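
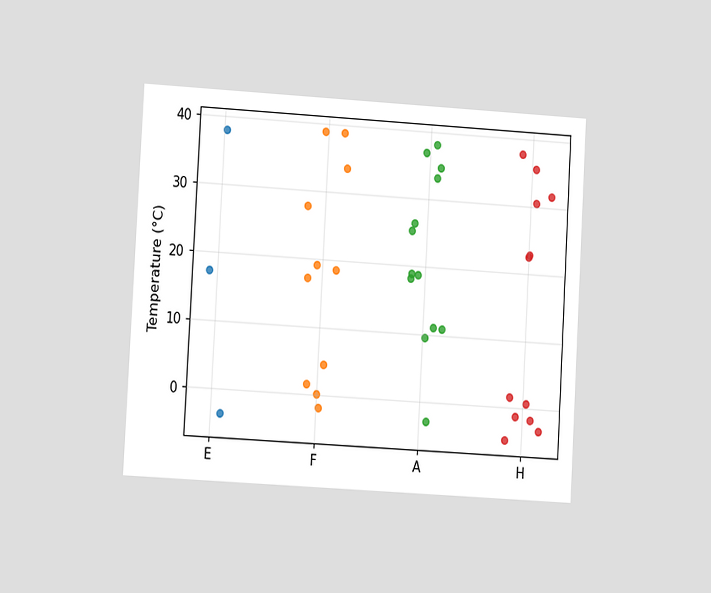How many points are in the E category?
3

The chart is tilted about 3° clockwise and viewed at a slight angle. Counting the markers in the E column gives 3.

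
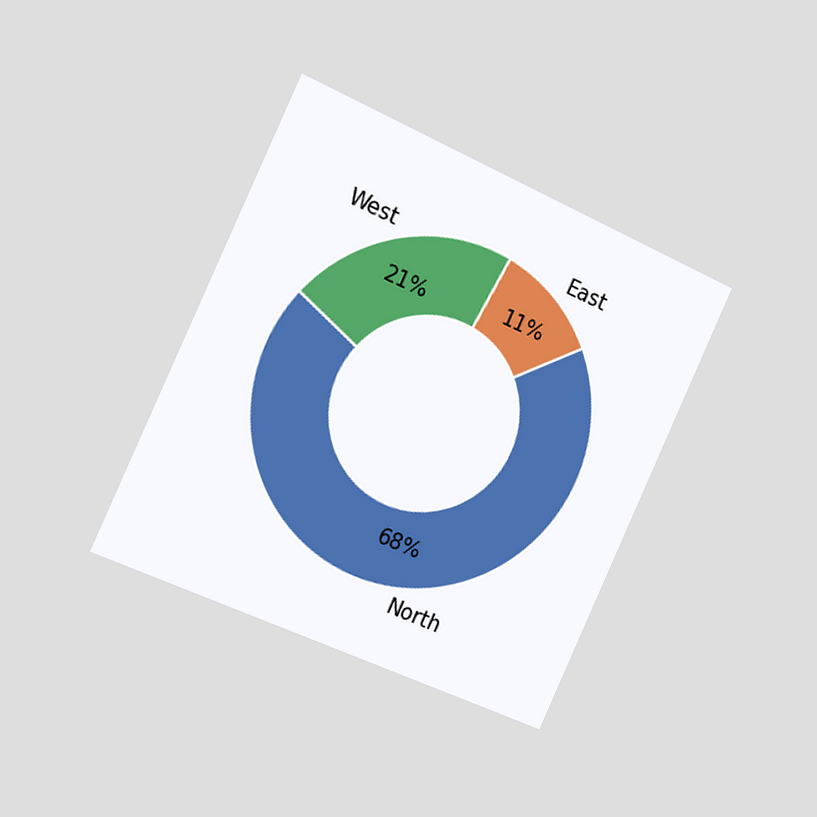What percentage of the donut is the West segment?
21%

The chart is tilted about 25° clockwise and viewed slightly from the left. The West segment takes up 21% of the ring.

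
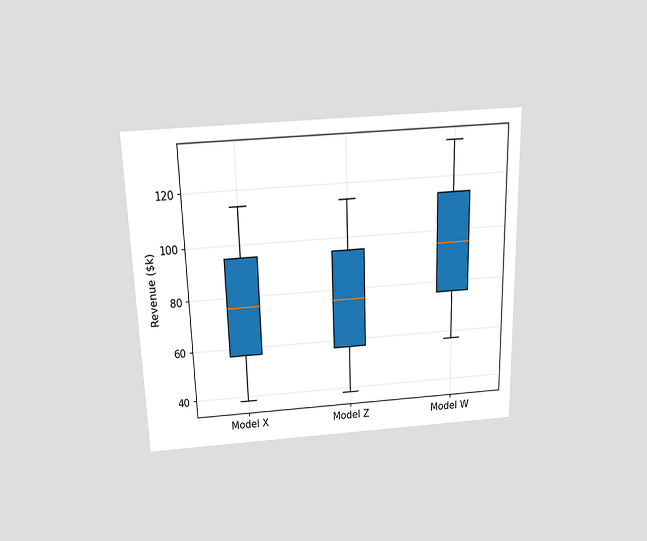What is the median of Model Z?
The chart is viewed slightly from above. The median line in the Model Z box sits at $76k.

$76k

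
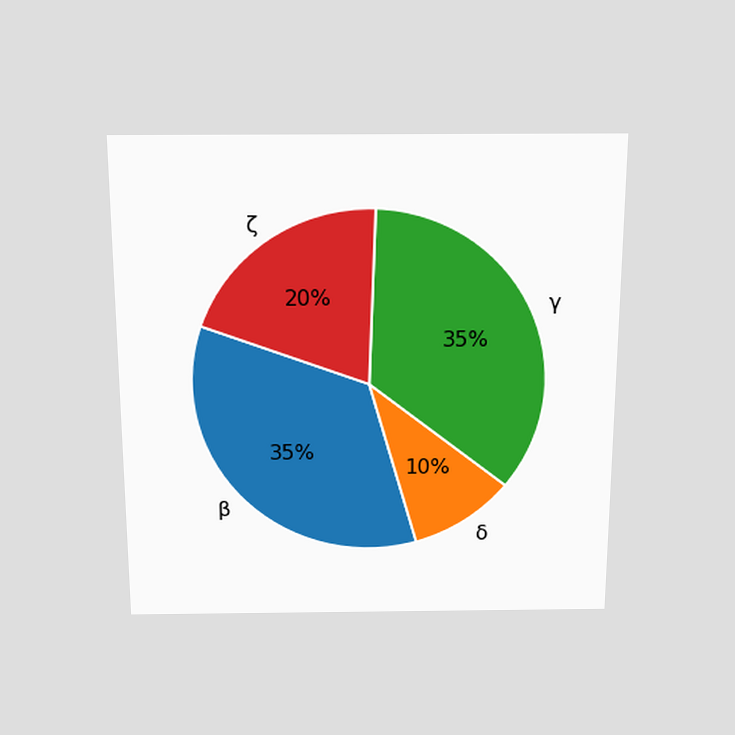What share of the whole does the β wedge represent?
The chart is viewed slightly from above. The β slice takes up 35% of the pie.

35%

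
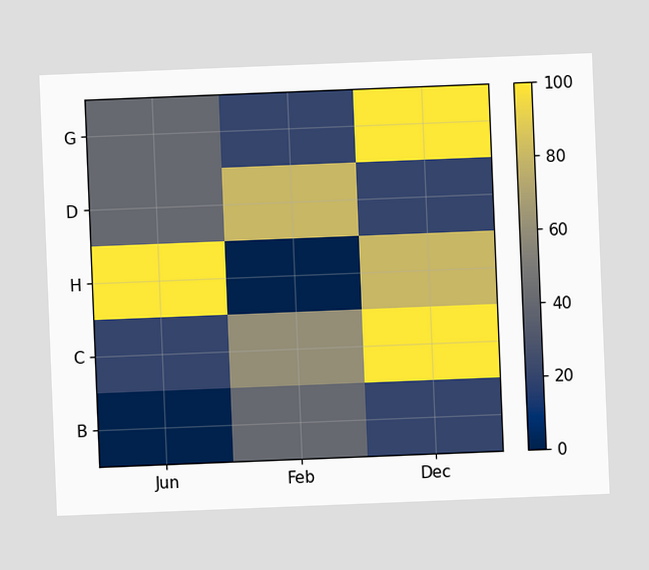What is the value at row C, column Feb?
The chart is tilted about 2° counter-clockwise. Matching cell (C, Feb) against the colorbar gives 60.

60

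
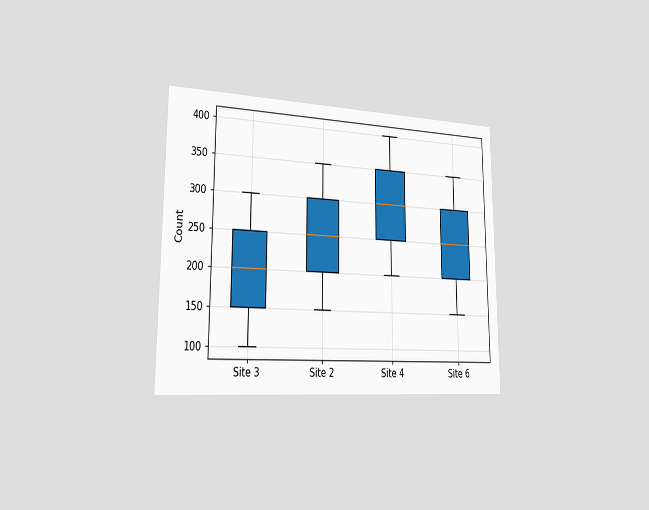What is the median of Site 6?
The chart is viewed slightly from the left. The median line in the Site 6 box sits at 250.

250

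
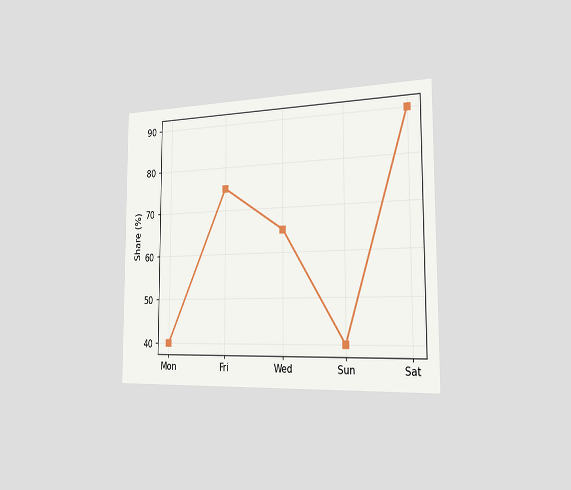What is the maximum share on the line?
The chart is viewed slightly from the right. The highest point is at Sat, and reading across to the y-axis gives 90%.

90%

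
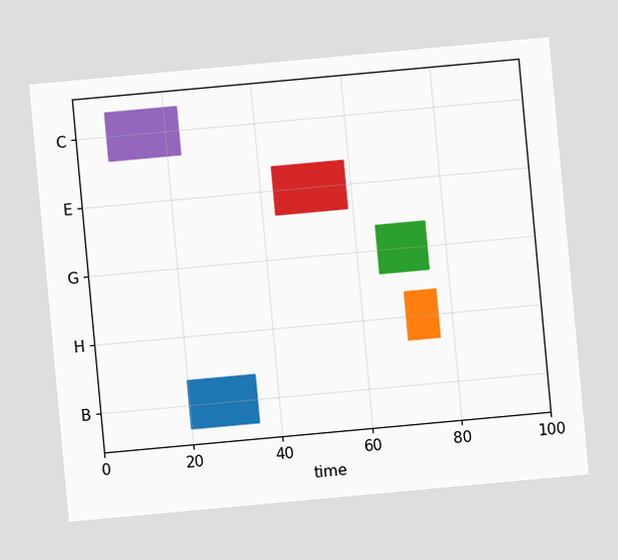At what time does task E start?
The chart is tilted about 5° counter-clockwise. The E bar begins at t=43.

43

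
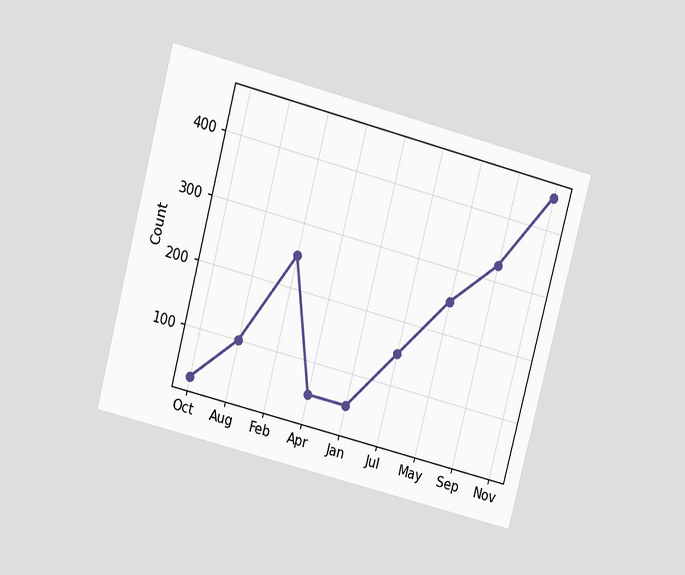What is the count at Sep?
The chart is tilted about 15° clockwise and viewed slightly from above. At Sep, the line is at 325.

325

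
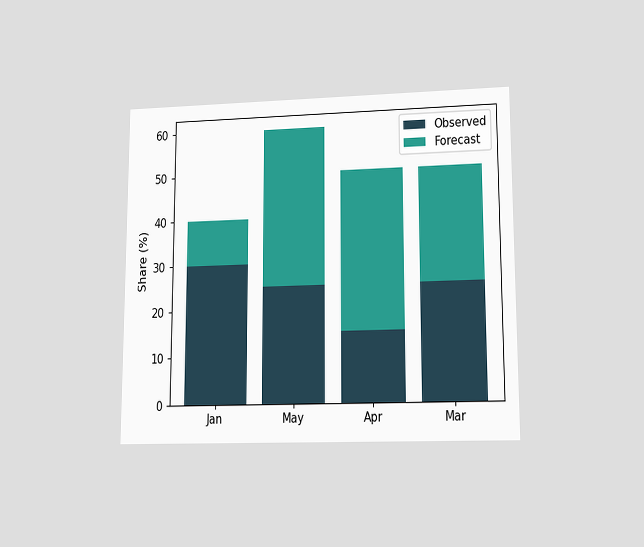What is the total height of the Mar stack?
The chart is viewed at a slight angle. The Mar stack's top reaches 50% on the y-axis.

50%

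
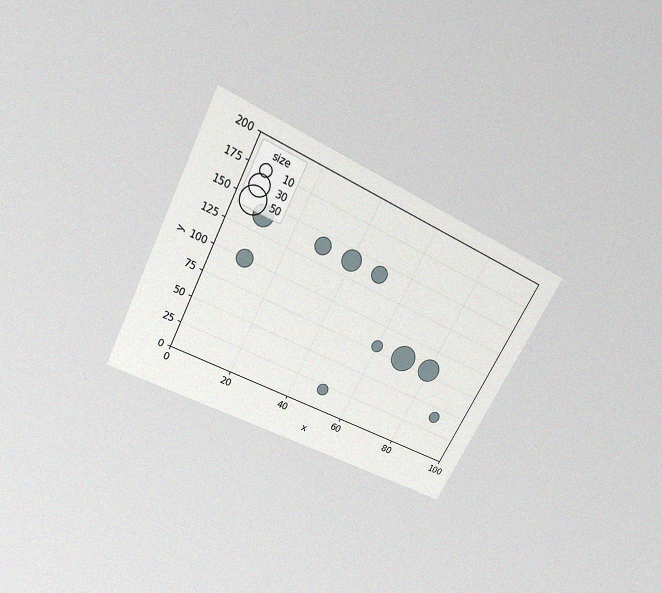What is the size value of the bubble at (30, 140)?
The chart is tilted about 28° clockwise and viewed slightly from above, with some photo noise. Matching the bubble at (30, 140) against the size legend gives 20.

20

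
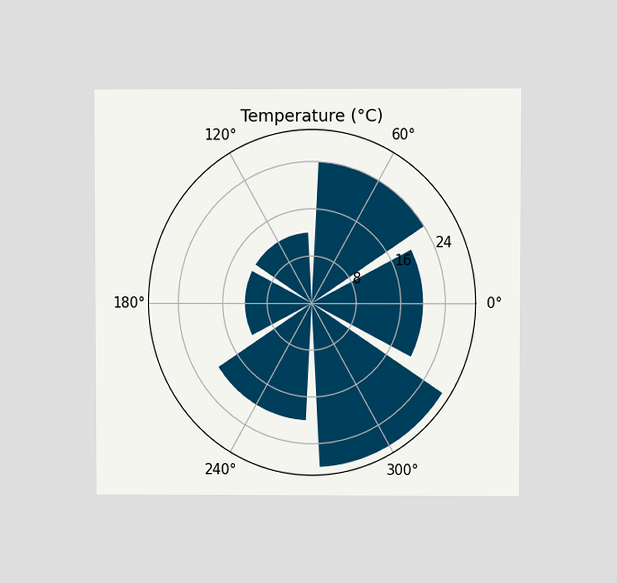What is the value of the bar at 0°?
20°C

The chart is viewed at a slight angle. The bar at 0° reaches 20°C on the radial axis.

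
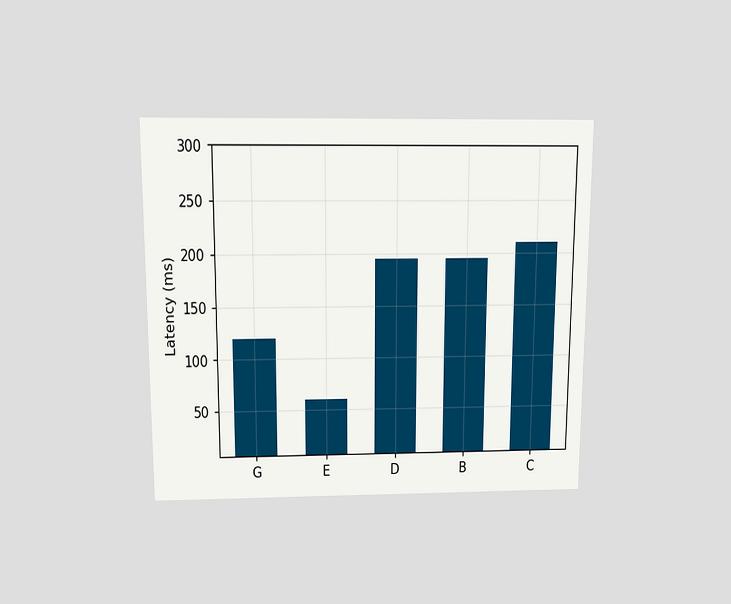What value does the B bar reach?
The chart is viewed slightly from above. Reading along the chart's y-axis, the B bar reaches 195ms.

195ms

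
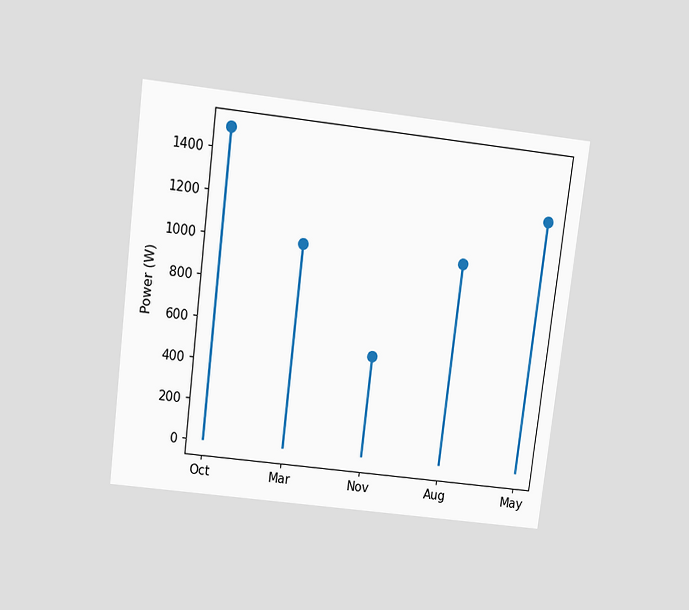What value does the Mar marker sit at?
1000W

The chart is tilted about 7° clockwise and viewed slightly from above. The Mar marker sits at 1000W.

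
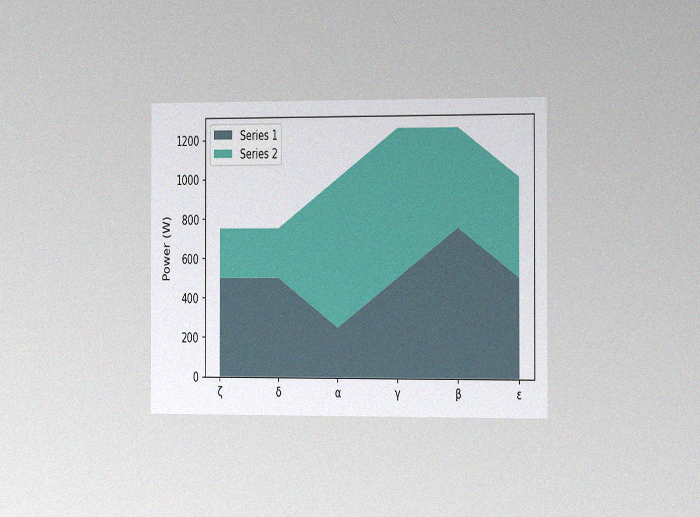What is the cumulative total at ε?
The chart is viewed slightly from the right, with some photo noise. The stacked total at ε reaches 1000W.

1000W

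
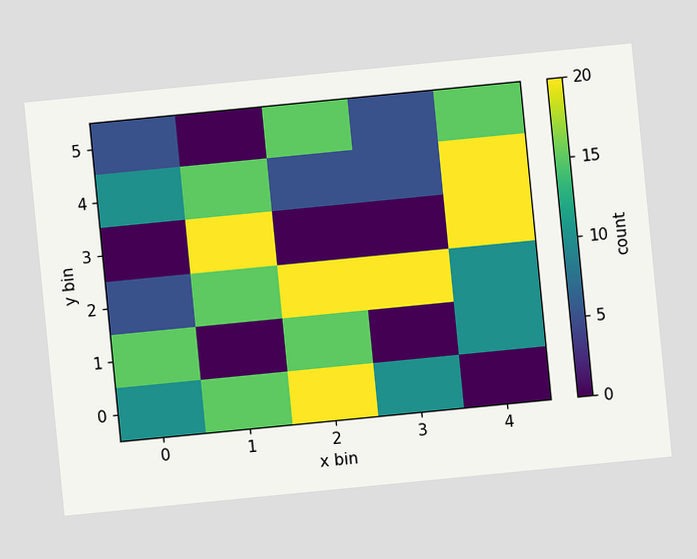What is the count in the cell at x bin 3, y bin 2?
The chart is tilted about 6° counter-clockwise. Matching the cell (3, 2) against the colorbar gives 20.

20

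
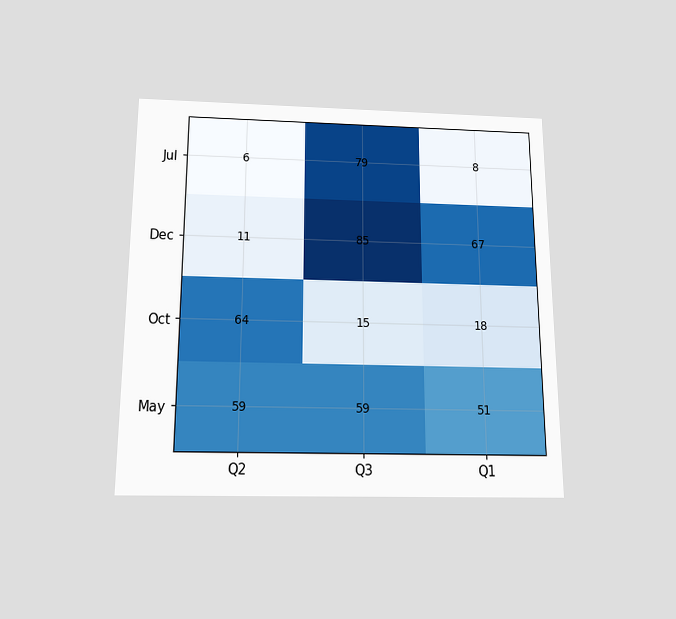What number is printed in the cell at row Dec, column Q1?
The chart is viewed slightly from below. The (Dec, Q1) cell reads 67.

67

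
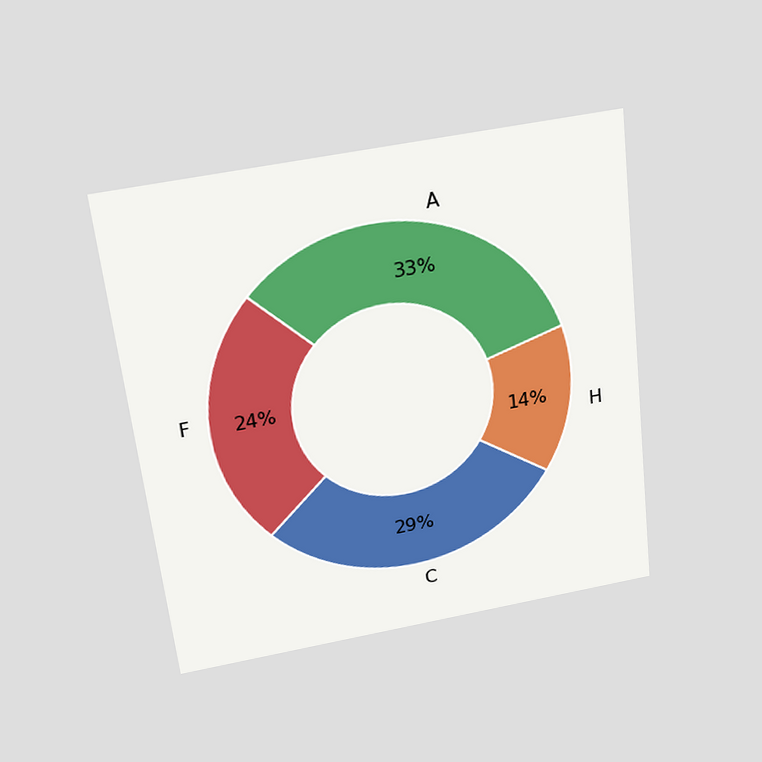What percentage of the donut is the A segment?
33%

The chart is tilted about 7° counter-clockwise and viewed slightly from above. The A segment takes up 33% of the ring.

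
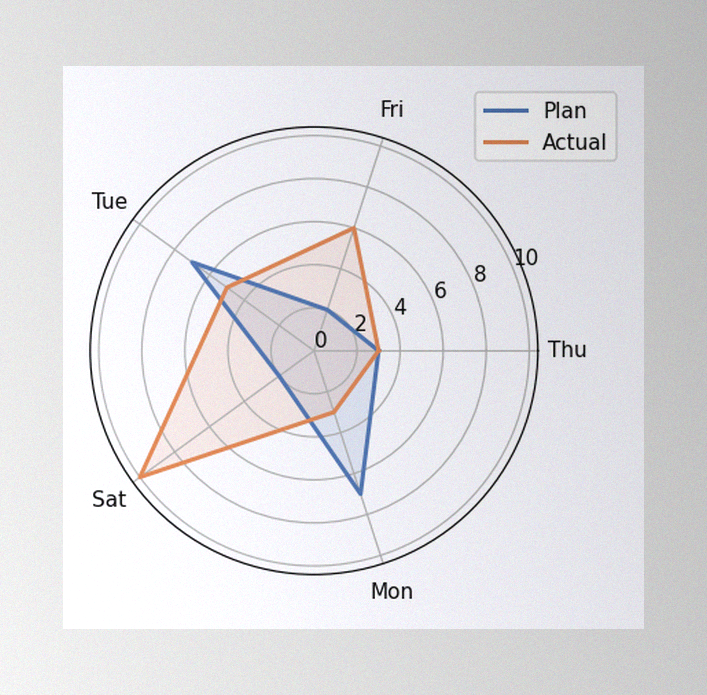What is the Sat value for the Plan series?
2

The image has some photo noise and uneven lighting. On the Sat axis, Plan reaches 2.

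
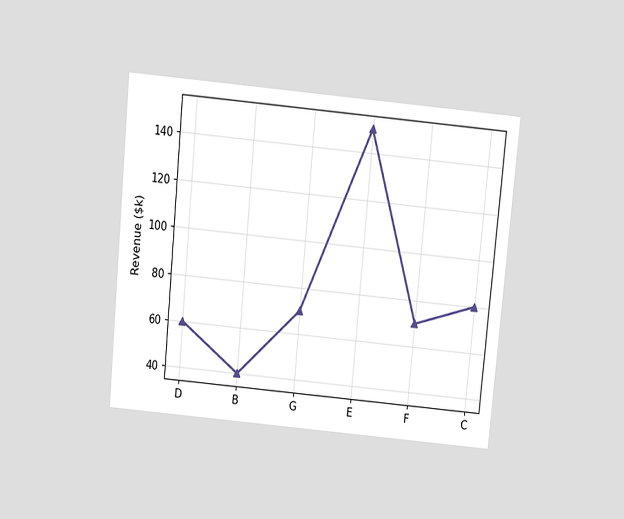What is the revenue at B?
$40k

The chart is tilted about 5° clockwise and viewed slightly from above. At B, the line is at $40k.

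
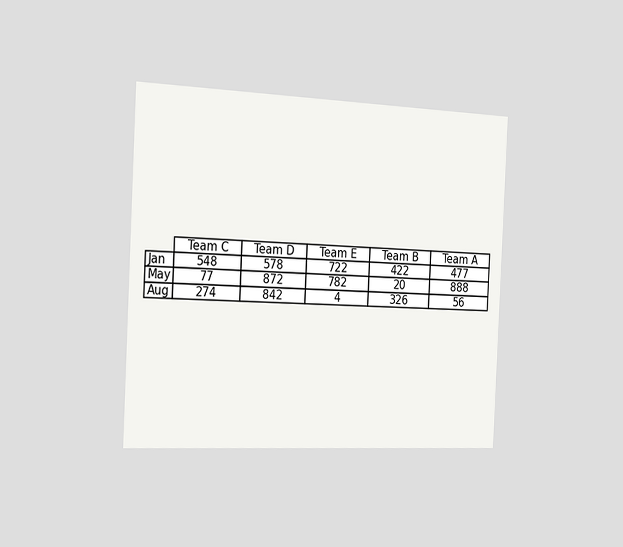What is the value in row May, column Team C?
77

The chart is tilted about 3° clockwise and viewed slightly from the left. The (May, Team C) cell reads 77.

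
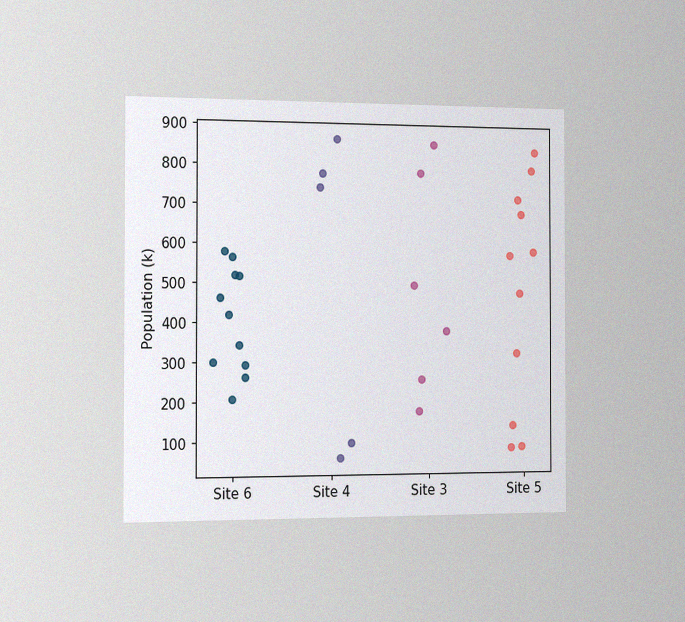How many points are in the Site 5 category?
11

The chart is viewed slightly from the left, with some photo noise. Counting the markers in the Site 5 column gives 11.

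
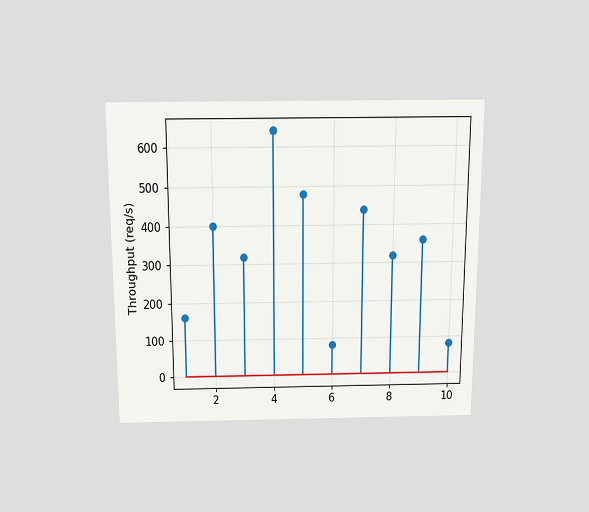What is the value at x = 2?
400req/s

The chart is viewed slightly from above. The stem at x=2 reaches 400req/s.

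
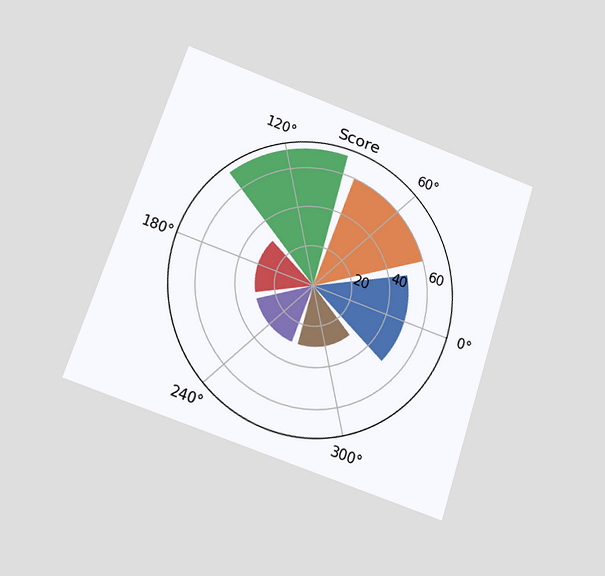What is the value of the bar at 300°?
The chart is tilted about 18° clockwise and viewed slightly from below. The bar at 300° reaches 30 on the radial axis.

30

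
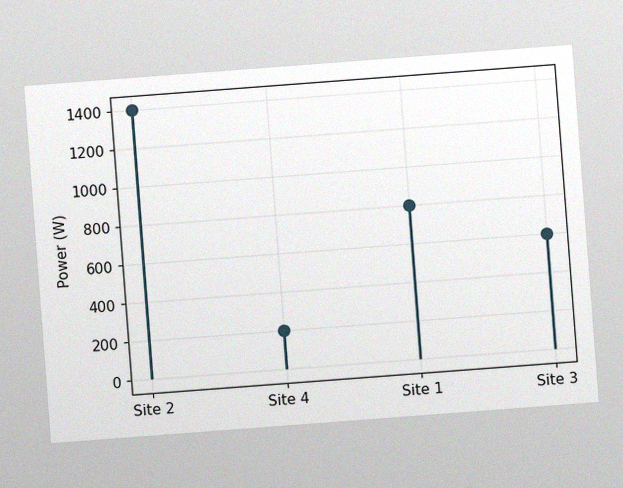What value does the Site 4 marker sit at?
200W

The chart is tilted about 4° counter-clockwise, with some photo noise. The Site 4 marker sits at 200W.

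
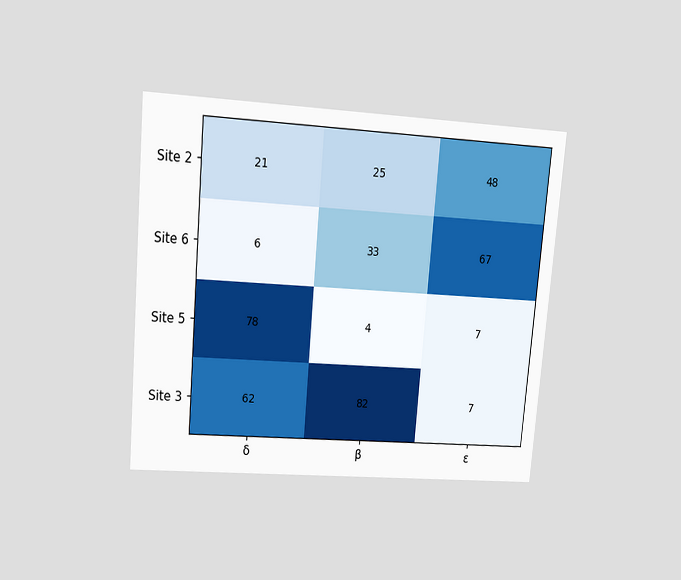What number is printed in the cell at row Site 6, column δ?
6

The chart is tilted about 5° clockwise and viewed at a slight angle. The (Site 6, δ) cell reads 6.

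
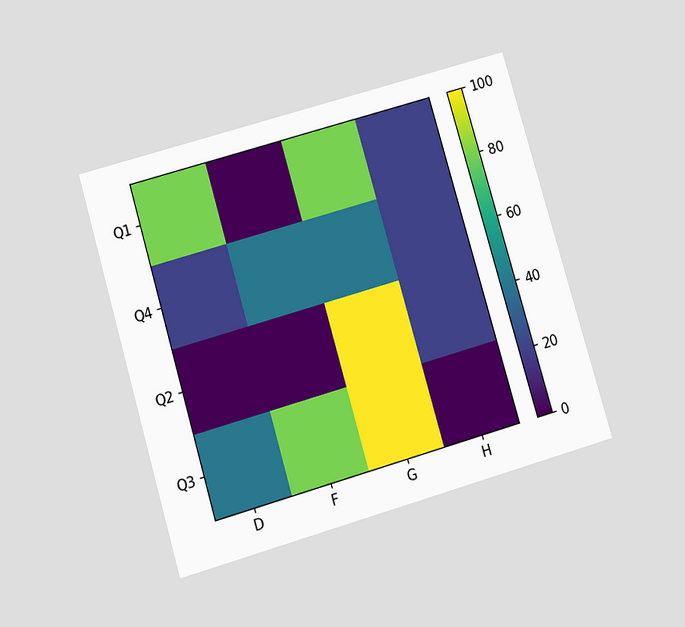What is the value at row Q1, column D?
The chart is tilted about 16° counter-clockwise and viewed slightly from below. Matching cell (Q1, D) against the colorbar gives 80.

80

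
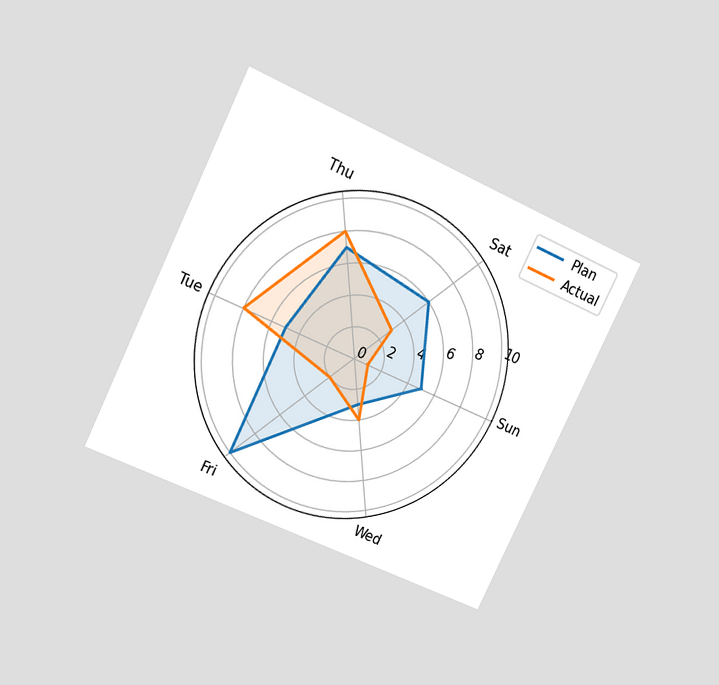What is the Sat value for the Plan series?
6

The chart is tilted about 26° clockwise and viewed at a slight angle. On the Sat axis, Plan reaches 6.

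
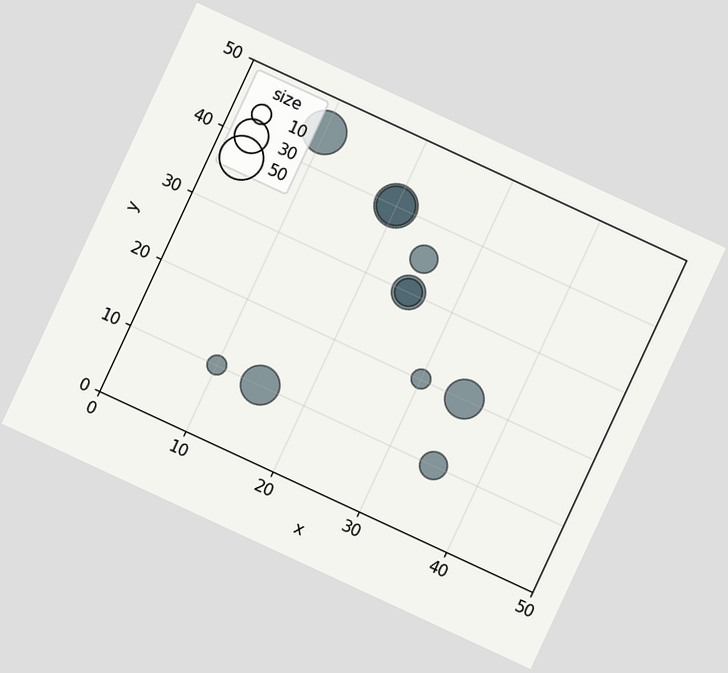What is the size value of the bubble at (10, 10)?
10

The chart is tilted about 25° clockwise. Matching the bubble at (10, 10) against the size legend gives 10.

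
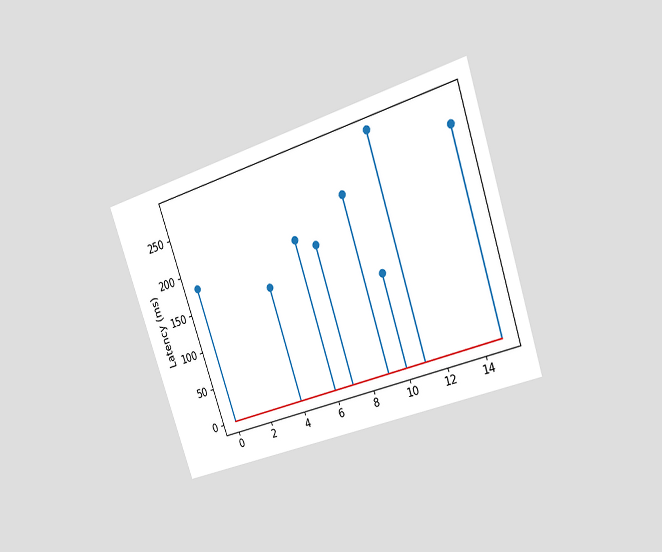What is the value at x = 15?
The chart is tilted about 18° counter-clockwise and viewed at a slight angle. The stem at x=15 reaches 255ms.

255ms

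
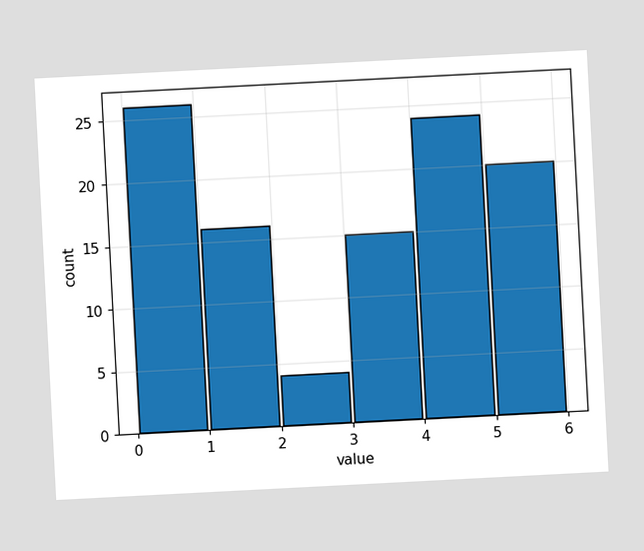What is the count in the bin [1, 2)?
16

The chart is tilted about 3° counter-clockwise. The [1, 2) bin has height 16.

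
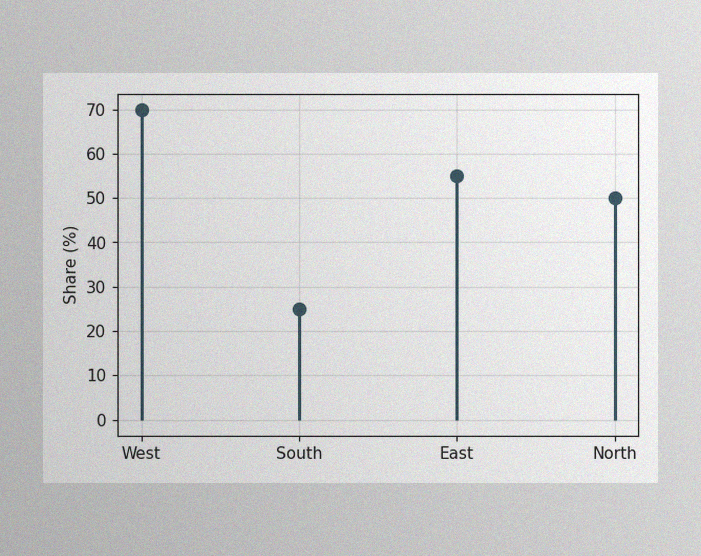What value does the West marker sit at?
70%

The image has some photo noise and uneven lighting. The West marker sits at 70%.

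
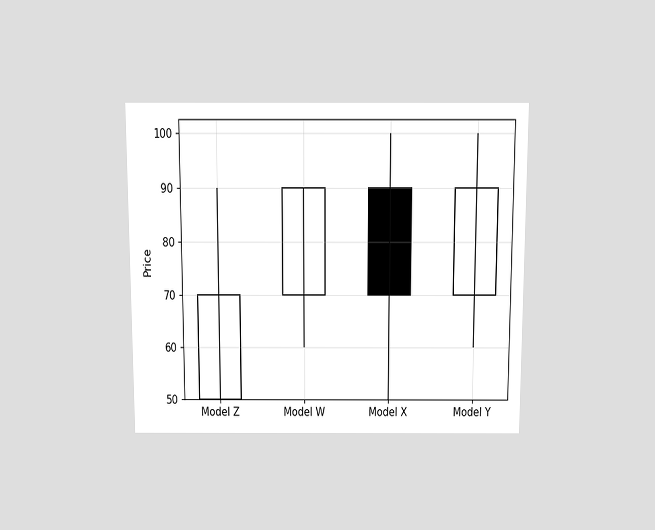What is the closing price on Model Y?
The chart is viewed slightly from above. The Model Y candle closes at 90.

90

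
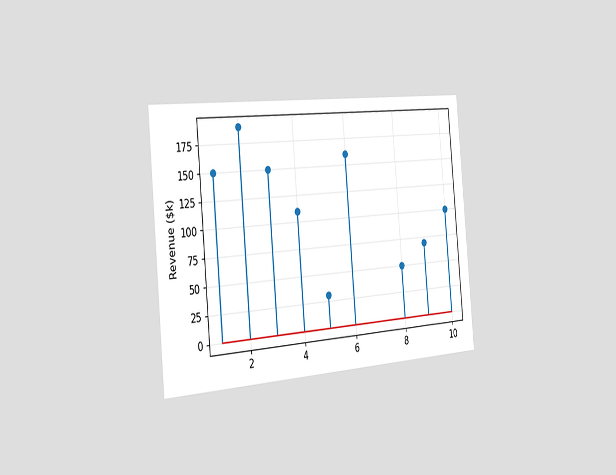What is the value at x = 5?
$30k

The chart is tilted about 5° counter-clockwise and viewed slightly from the left. The stem at x=5 reaches $30k.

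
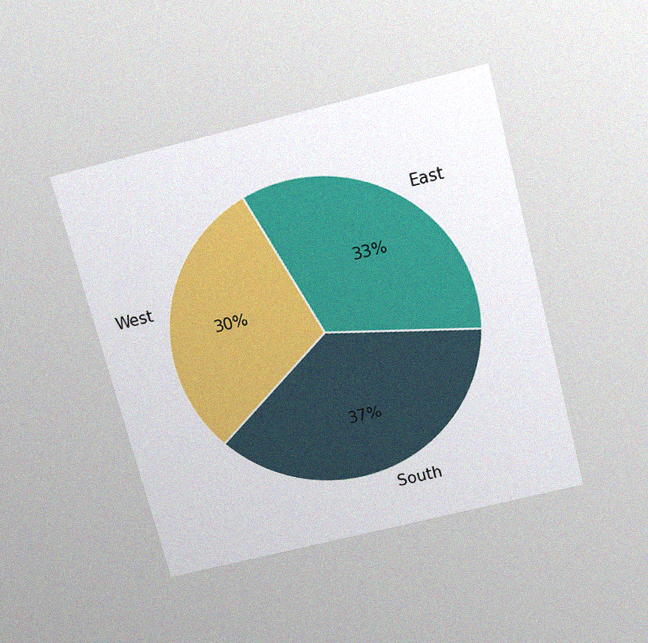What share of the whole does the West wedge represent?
The chart is tilted about 15° counter-clockwise and viewed slightly from above, with some photo noise. The West slice takes up 30% of the pie.

30%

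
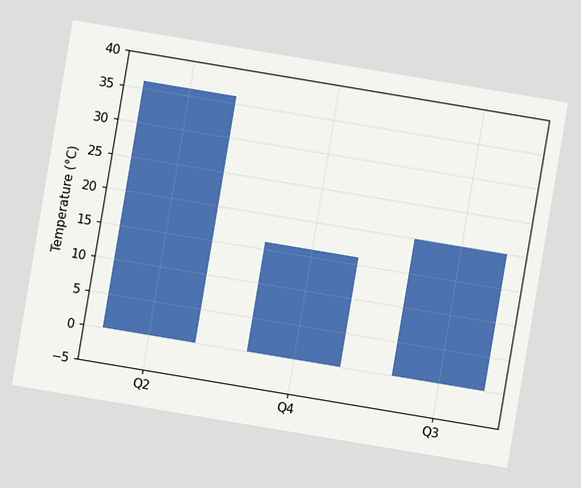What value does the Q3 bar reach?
The chart is tilted about 9° clockwise. Reading along the chart's y-axis, the Q3 bar reaches 20°C.

20°C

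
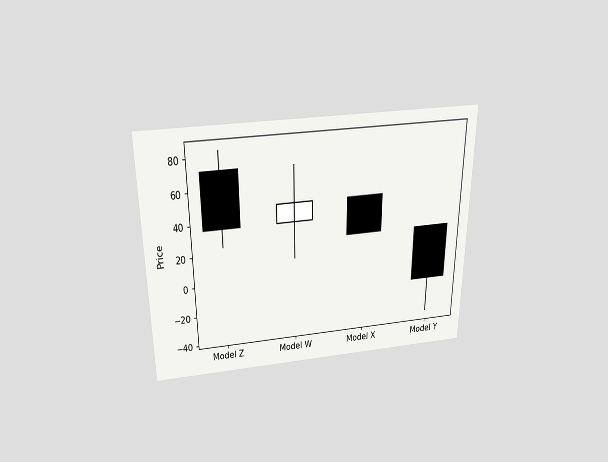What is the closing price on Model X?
24

The chart is viewed slightly from above. The Model X candle closes at 24.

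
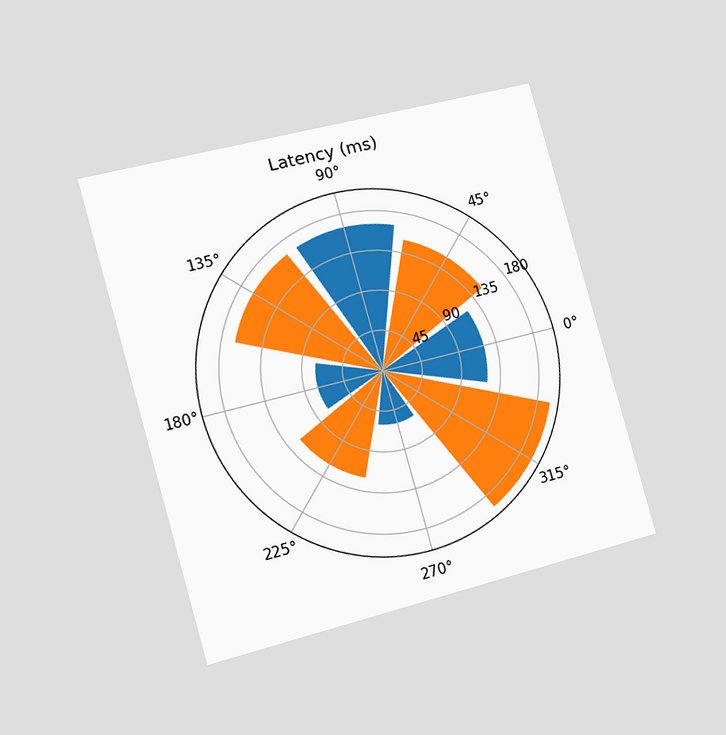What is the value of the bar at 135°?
The chart is tilted about 16° counter-clockwise and viewed slightly from the left. The bar at 135° reaches 165ms on the radial axis.

165ms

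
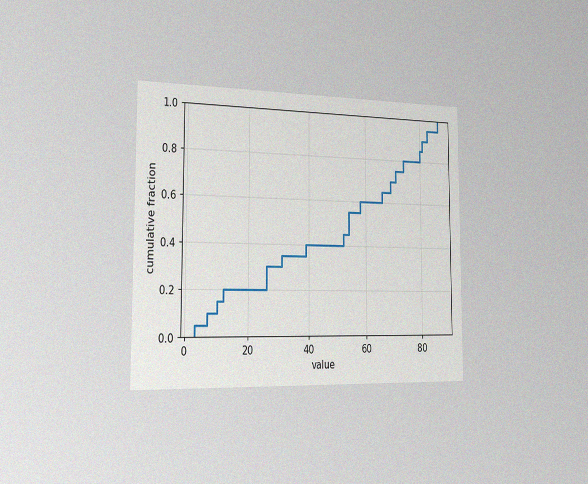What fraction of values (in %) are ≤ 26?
30%

The chart is viewed slightly from the left, with some photo noise. At x=26 the ECDF step is at 30%.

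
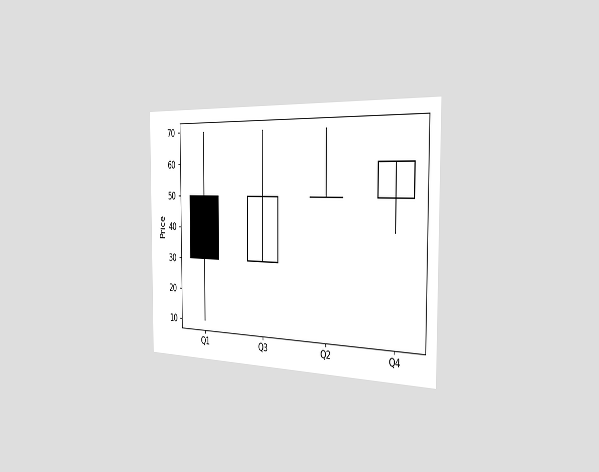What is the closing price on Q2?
50

The chart is viewed slightly from the right. The Q2 candle closes at 50.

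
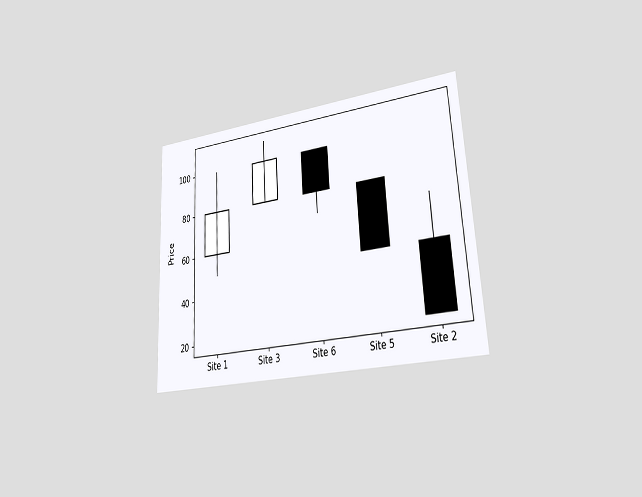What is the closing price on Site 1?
The chart is tilted about 3° counter-clockwise and viewed slightly from the right. The Site 1 candle closes at 80.

80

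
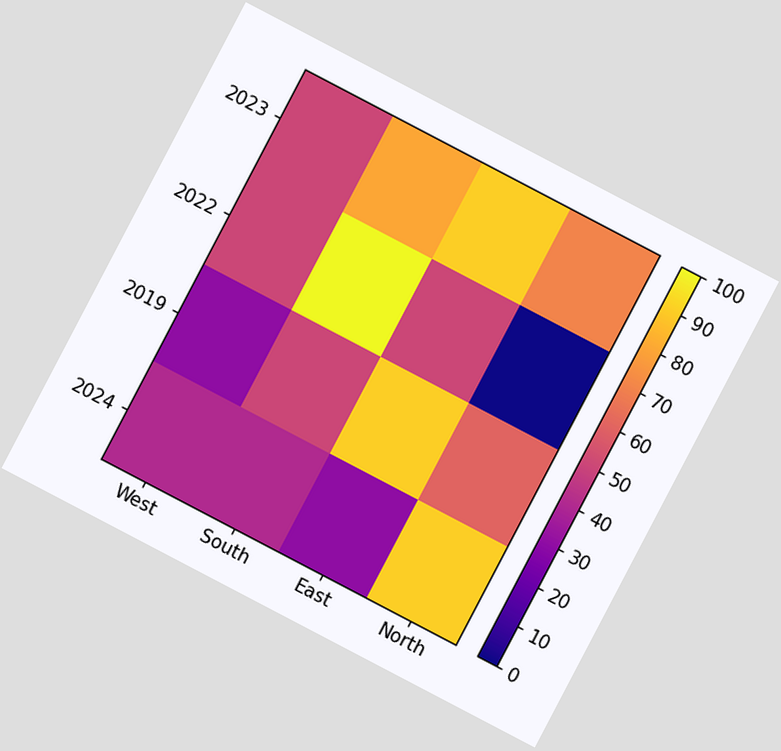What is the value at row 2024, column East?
30

The chart is tilted about 28° clockwise. Matching cell (2024, East) against the colorbar gives 30.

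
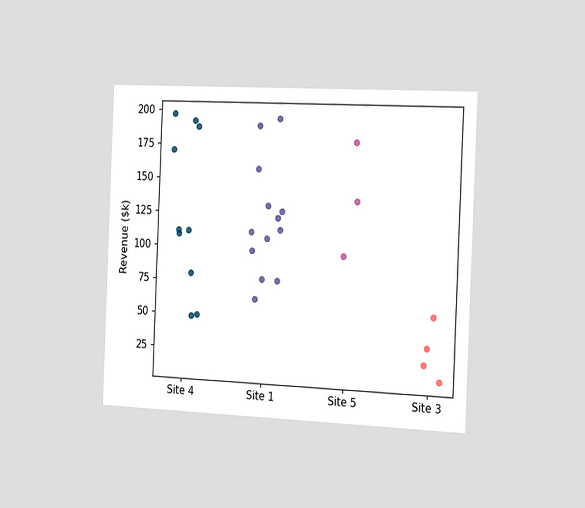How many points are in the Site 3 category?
The chart is tilted about 2° clockwise and viewed slightly from the right. Counting the markers in the Site 3 column gives 4.

4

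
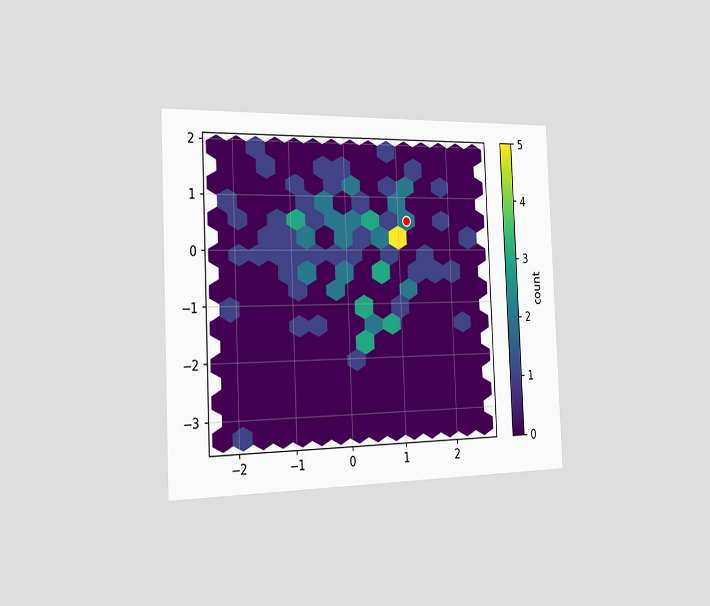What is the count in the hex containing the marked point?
The chart is tilted about 2° counter-clockwise and viewed slightly from the left. The marked hex reads 2 on the colorbar.

2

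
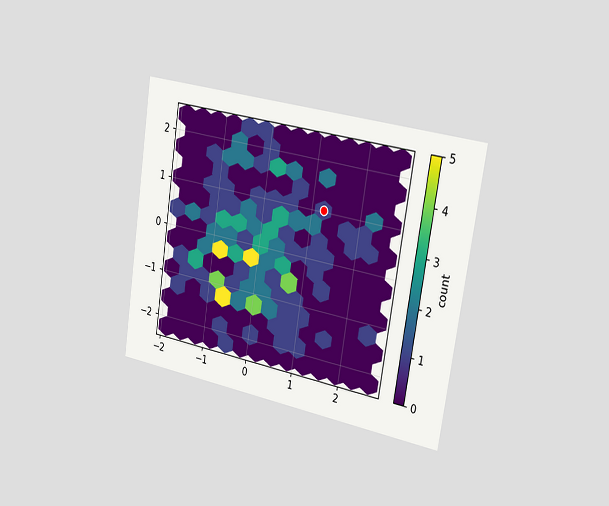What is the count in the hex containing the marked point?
1

The chart is tilted about 9° clockwise and viewed slightly from the right. The marked hex reads 1 on the colorbar.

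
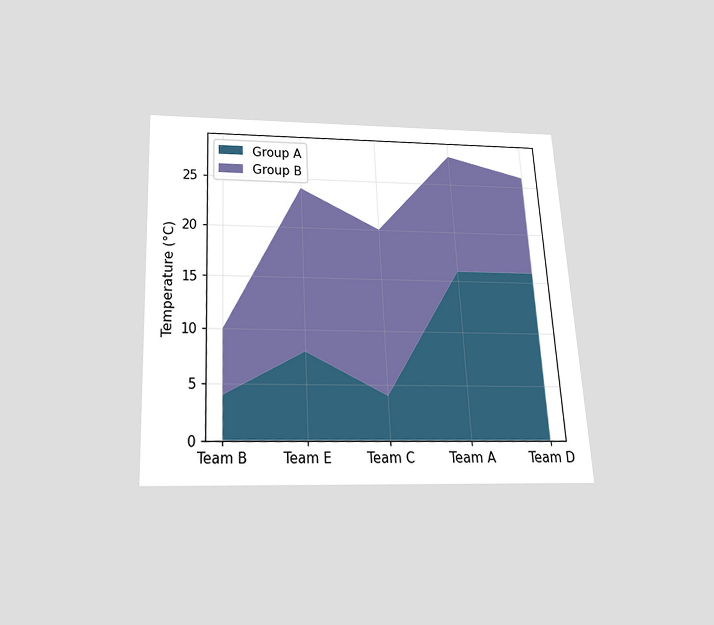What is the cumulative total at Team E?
24°C

The chart is tilted about 3° counter-clockwise and viewed slightly from below. The stacked total at Team E reaches 24°C.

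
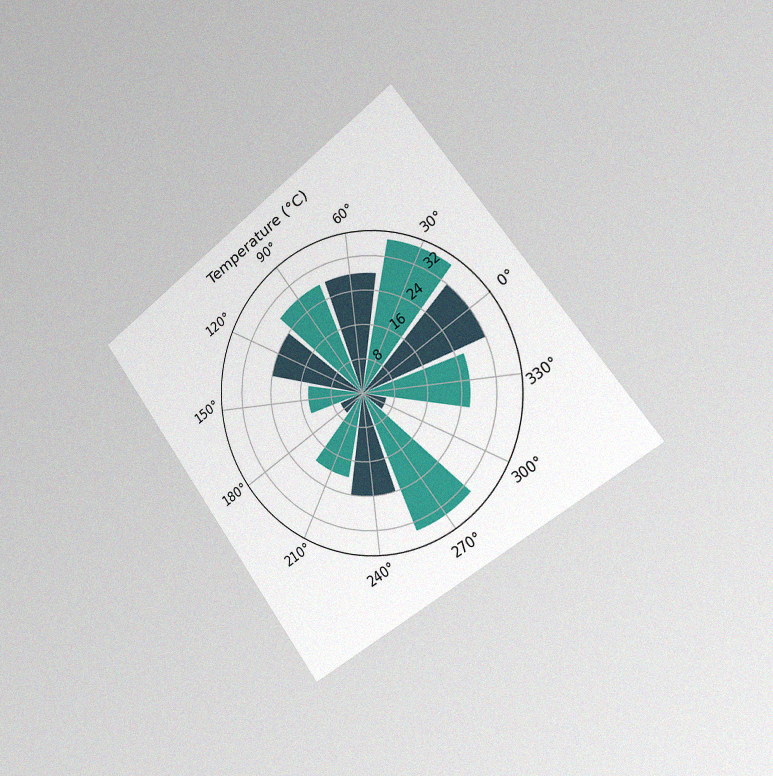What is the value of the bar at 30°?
36°C

The chart is tilted about 37° counter-clockwise and viewed slightly from the right, with some photo noise. The bar at 30° reaches 36°C on the radial axis.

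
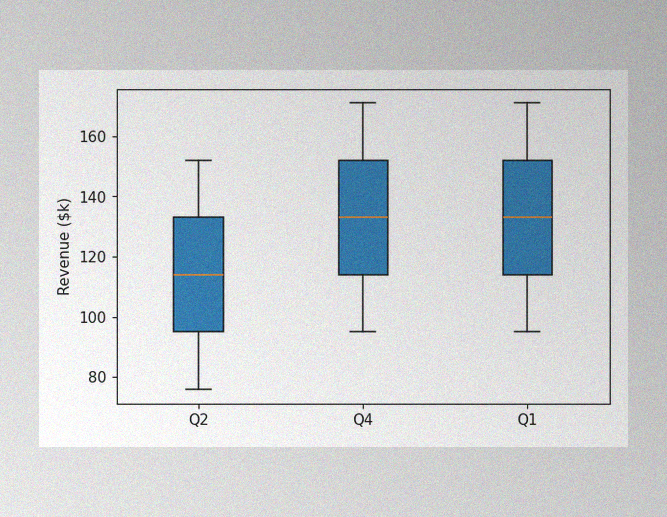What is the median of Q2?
$114k

The image has some photo noise and uneven lighting. The median line in the Q2 box sits at $114k.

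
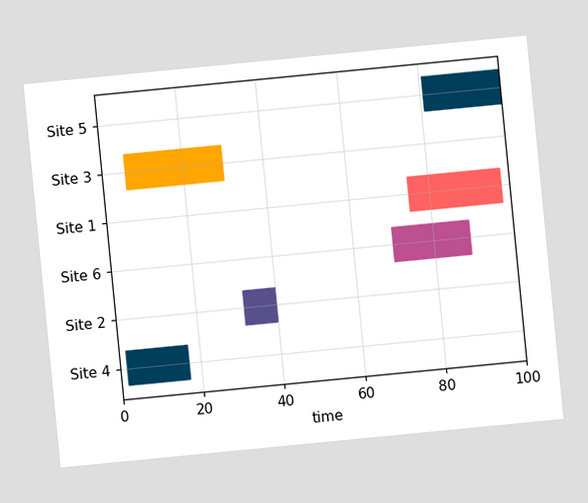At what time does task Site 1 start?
75

The chart is tilted about 6° counter-clockwise. The Site 1 bar begins at t=75.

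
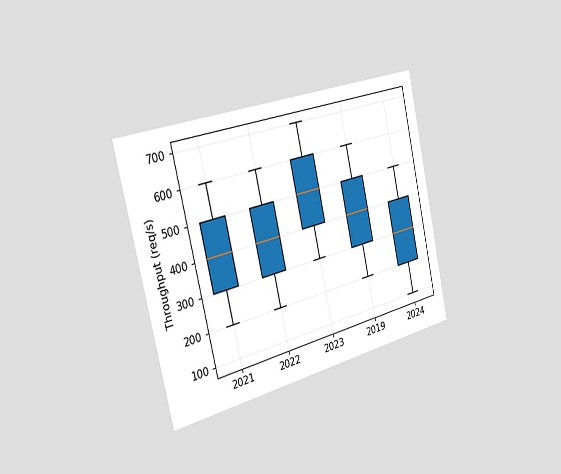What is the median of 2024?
300req/s

The chart is tilted about 13° counter-clockwise and viewed slightly from the left. The median line in the 2024 box sits at 300req/s.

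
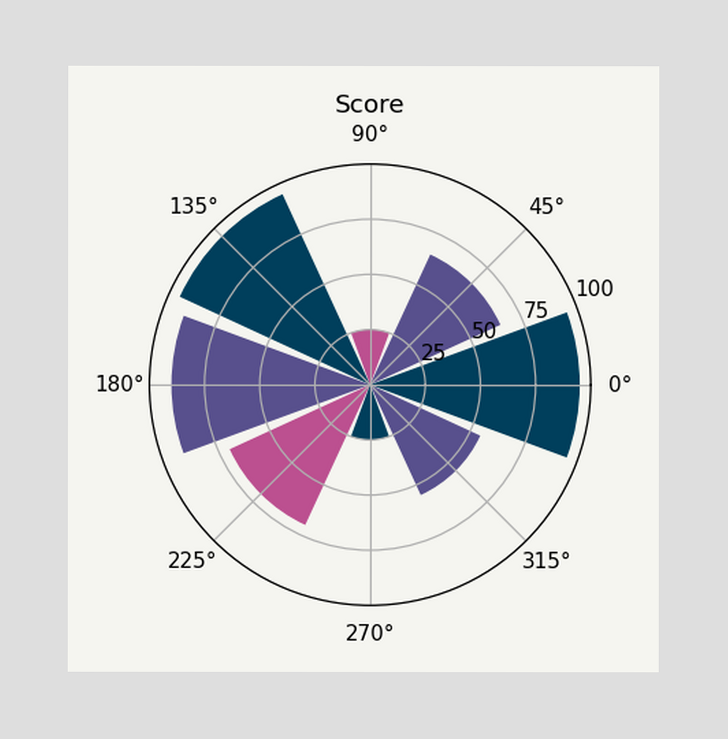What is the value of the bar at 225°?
70

The bar at 225° reaches 70 on the radial axis.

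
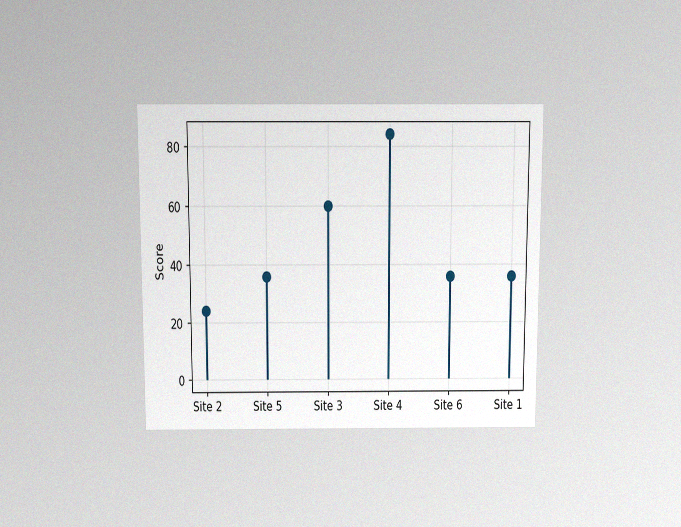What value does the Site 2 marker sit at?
24

The chart is viewed slightly from above, with some photo noise. The Site 2 marker sits at 24.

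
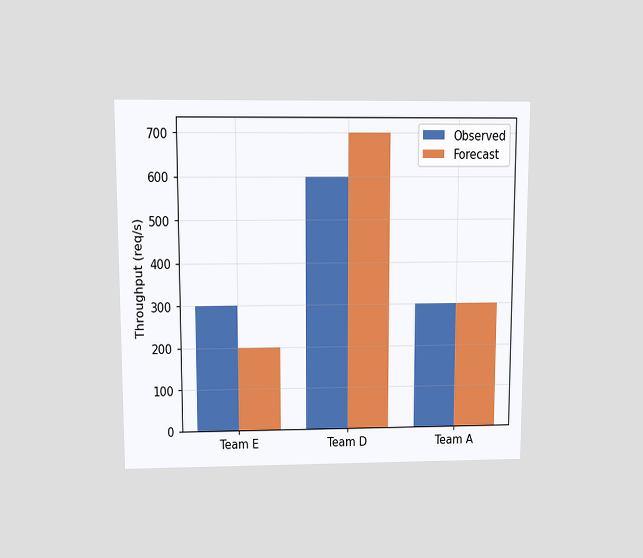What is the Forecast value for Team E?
200req/s

The chart is viewed slightly from above. The Forecast bar at Team E reaches 200req/s on the y-axis.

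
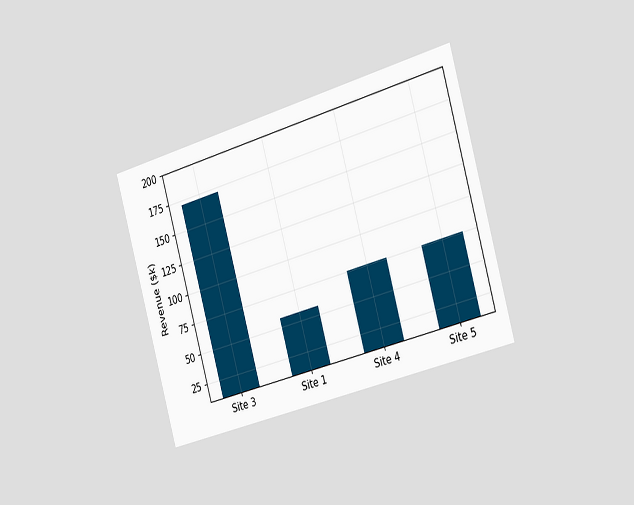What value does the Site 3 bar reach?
$171k

The chart is tilted about 16° counter-clockwise and viewed slightly from the right. Reading along the chart's y-axis, the Site 3 bar reaches $171k.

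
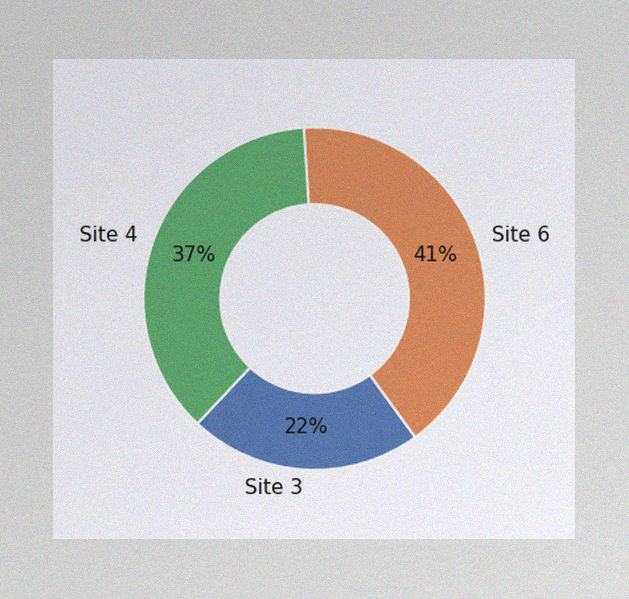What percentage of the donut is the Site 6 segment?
41%

The image has some photo noise and uneven lighting. The Site 6 segment takes up 41% of the ring.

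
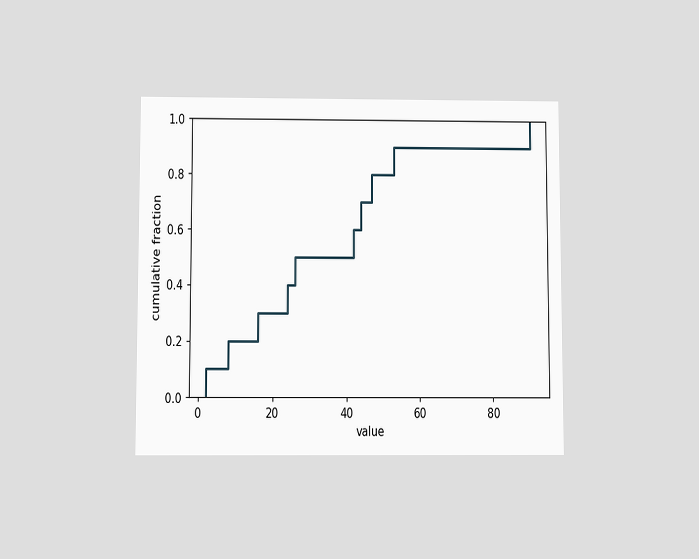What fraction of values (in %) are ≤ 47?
The chart is viewed slightly from below. At x=47 the ECDF step is at 80%.

80%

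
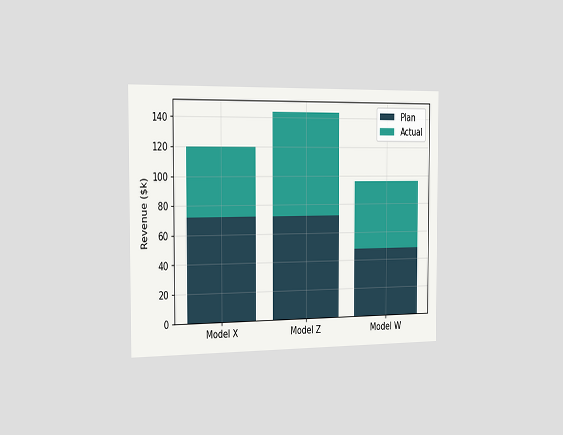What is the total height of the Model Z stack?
$144k

The chart is viewed slightly from the left. The Model Z stack's top reaches $144k on the y-axis.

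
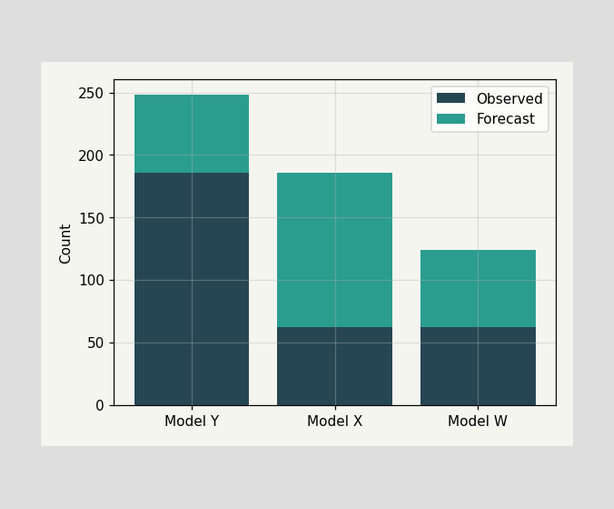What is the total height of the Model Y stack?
248

The Model Y stack's top reaches 248 on the y-axis.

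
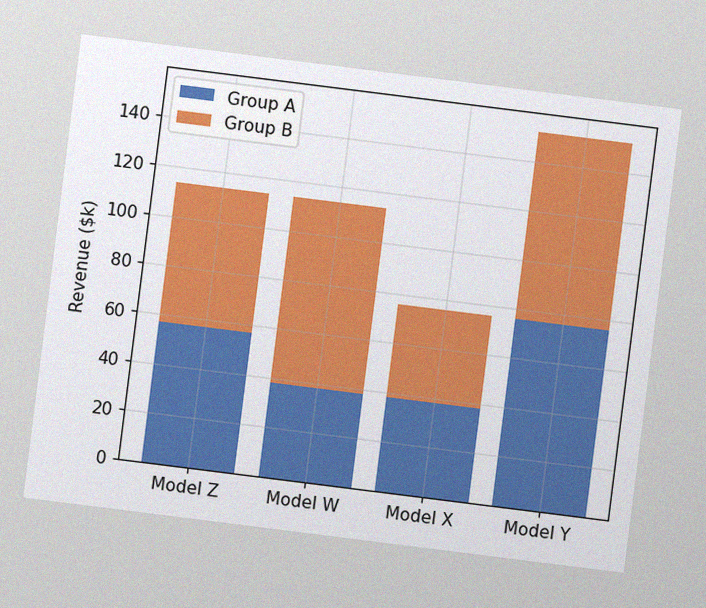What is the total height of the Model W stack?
The chart is tilted about 7° clockwise, with some photo noise. The Model W stack's top reaches $114k on the y-axis.

$114k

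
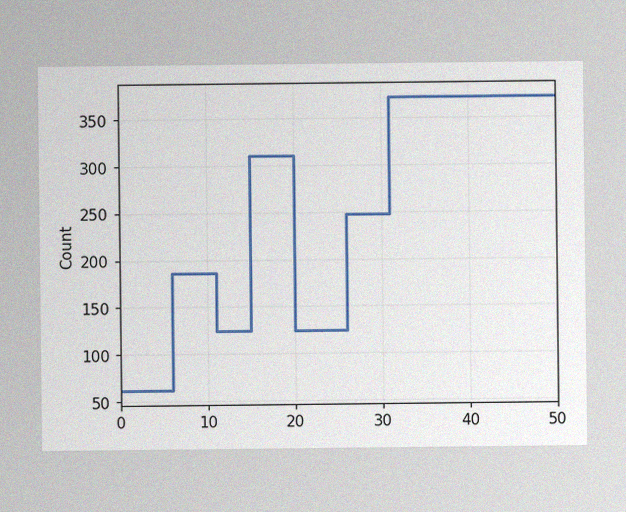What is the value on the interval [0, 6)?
62

The image has some photo noise and uneven lighting. On [0, 6) the step sits at 62.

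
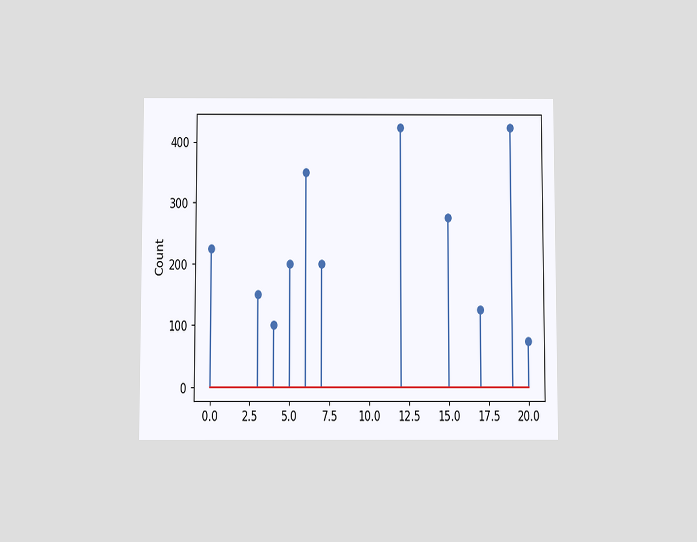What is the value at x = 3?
The chart is viewed slightly from below. The stem at x=3 reaches 150.

150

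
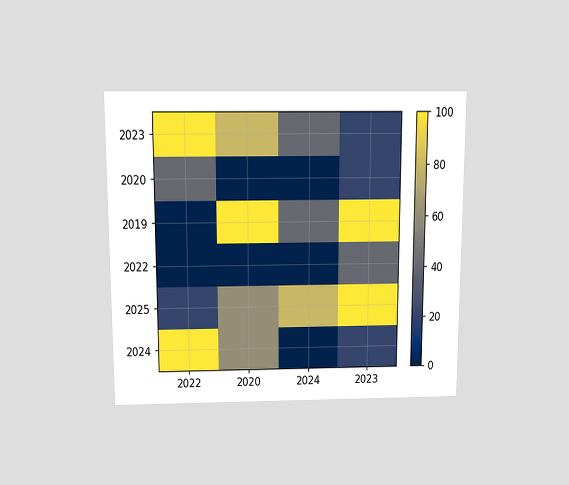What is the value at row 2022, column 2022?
The chart is viewed slightly from above. Matching cell (2022, 2022) against the colorbar gives 0.

0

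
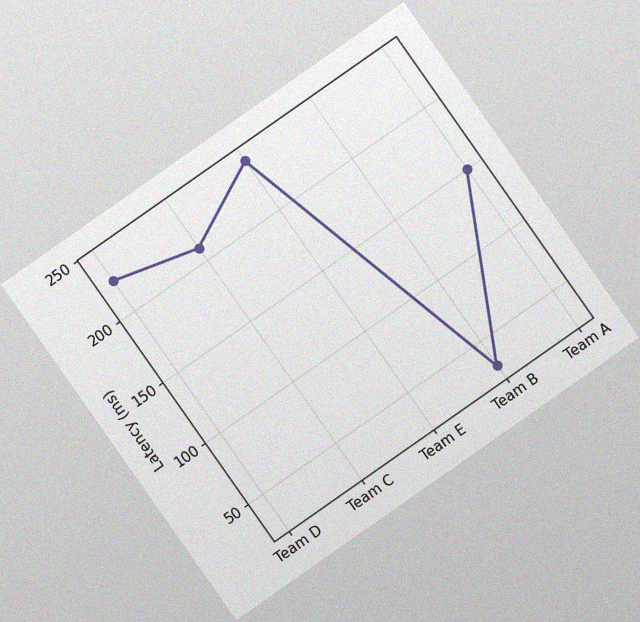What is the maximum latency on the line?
240ms

The chart is tilted about 35° counter-clockwise, with some photo noise. The highest point is at Team E, and reading across to the y-axis gives 240ms.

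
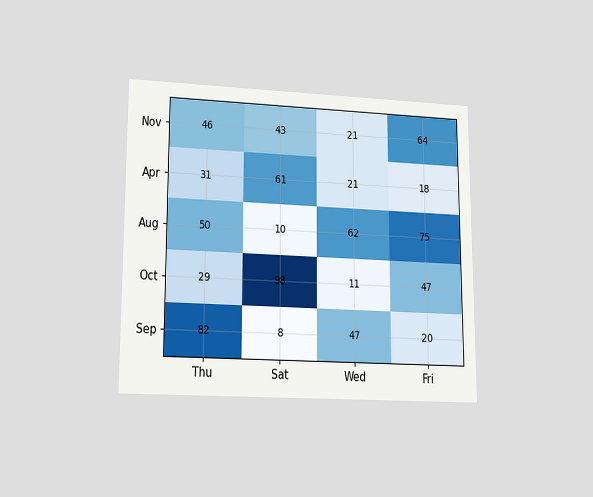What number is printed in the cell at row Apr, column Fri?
18

The chart is viewed at a slight angle. The (Apr, Fri) cell reads 18.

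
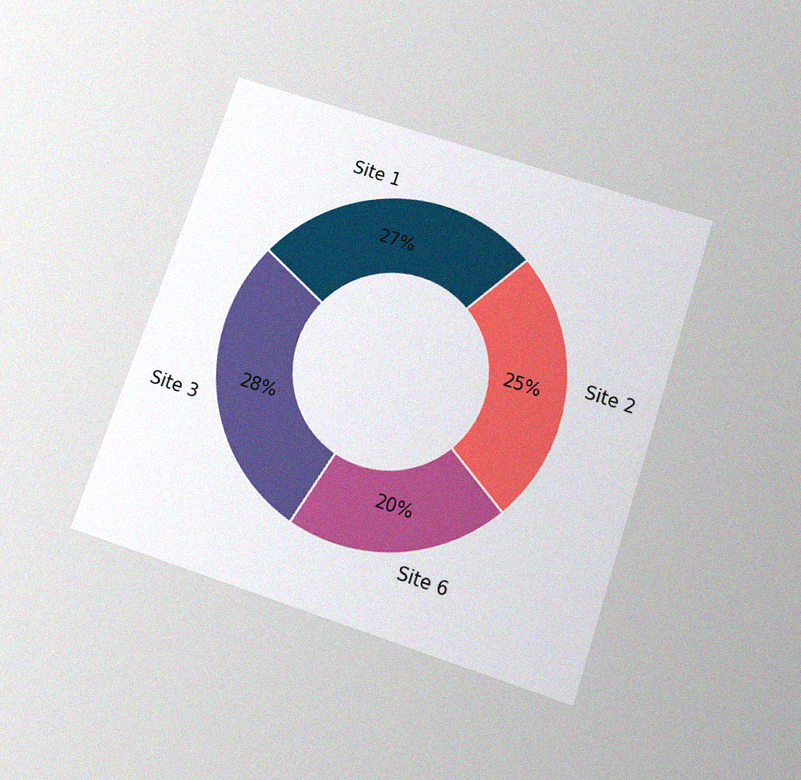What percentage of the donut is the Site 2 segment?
The chart is tilted about 19° clockwise and viewed slightly from below, with some photo noise. The Site 2 segment takes up 25% of the ring.

25%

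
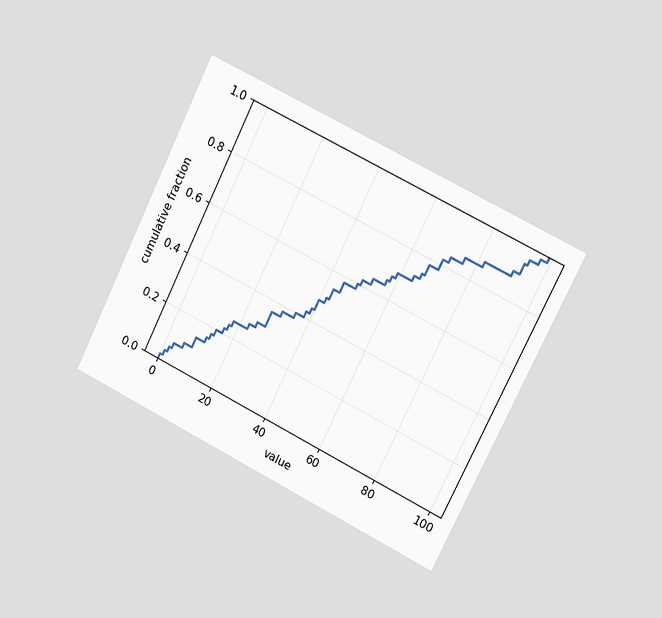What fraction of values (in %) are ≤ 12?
16%

The chart is tilted about 26° clockwise and viewed slightly from the right. At x=12 the ECDF step is at 16%.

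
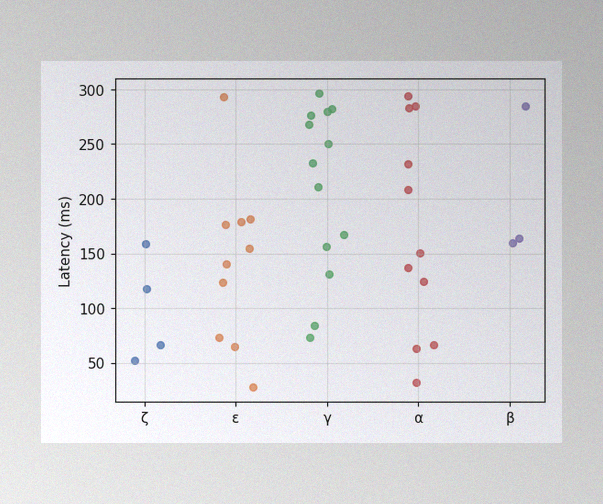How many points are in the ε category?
The image has some photo noise and uneven lighting. Counting the markers in the ε column gives 10.

10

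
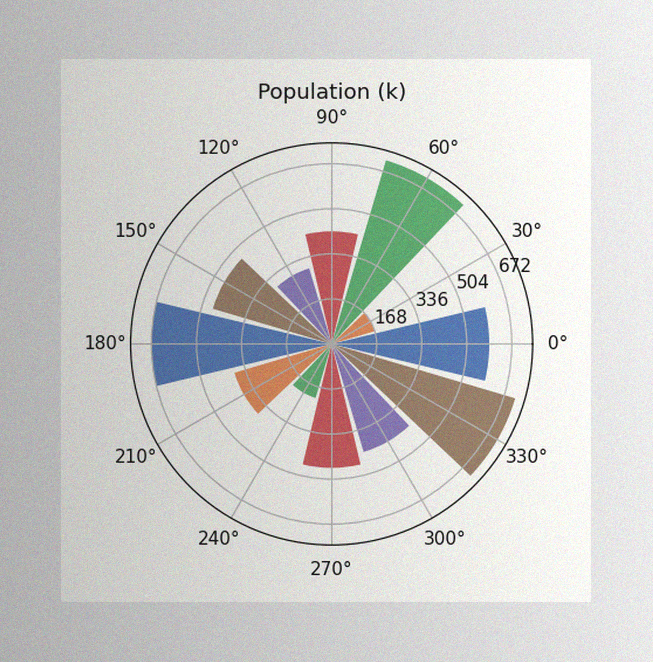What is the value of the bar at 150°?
The image has some photo noise and uneven lighting. The bar at 150° reaches 462k on the radial axis.

462k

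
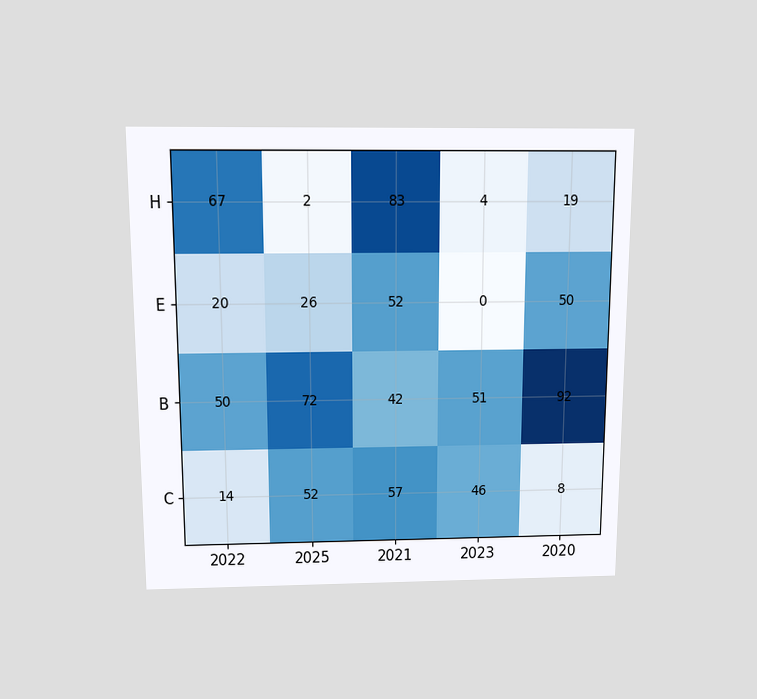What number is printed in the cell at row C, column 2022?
14

The chart is viewed slightly from above. The (C, 2022) cell reads 14.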